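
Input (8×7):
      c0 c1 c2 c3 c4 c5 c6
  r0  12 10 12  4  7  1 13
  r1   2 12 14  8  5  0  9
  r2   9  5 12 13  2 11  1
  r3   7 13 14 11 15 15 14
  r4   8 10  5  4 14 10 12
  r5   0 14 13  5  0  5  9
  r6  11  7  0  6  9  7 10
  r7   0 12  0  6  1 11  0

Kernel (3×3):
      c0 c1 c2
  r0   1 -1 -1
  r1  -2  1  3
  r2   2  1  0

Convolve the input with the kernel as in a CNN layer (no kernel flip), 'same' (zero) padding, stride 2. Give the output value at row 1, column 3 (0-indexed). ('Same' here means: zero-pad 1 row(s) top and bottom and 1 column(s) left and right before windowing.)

The receptive field on the zero-padded input at this output position is [0 9 0 / 11 1 0 / 15 14 0]. Elementwise product with the kernel and sum: 0·1 + 9·-1 + 0·-1 + 11·-2 + 1·1 + 0·3 + 15·2 + 14·1.

14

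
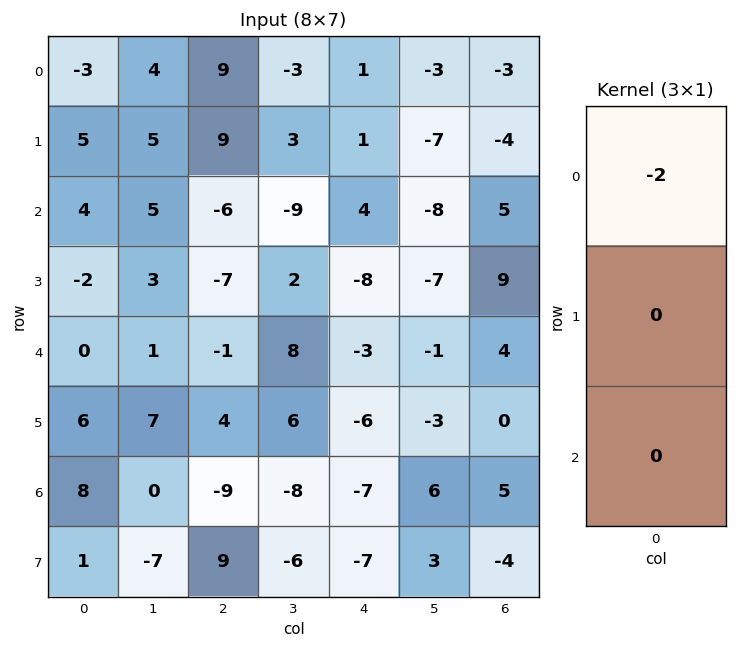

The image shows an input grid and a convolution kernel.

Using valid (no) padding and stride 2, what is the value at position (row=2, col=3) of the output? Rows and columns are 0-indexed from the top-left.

The receptive field on the input at this output position is [4 / 0 / 5]. Elementwise product with the kernel and sum: 4·-2.

-8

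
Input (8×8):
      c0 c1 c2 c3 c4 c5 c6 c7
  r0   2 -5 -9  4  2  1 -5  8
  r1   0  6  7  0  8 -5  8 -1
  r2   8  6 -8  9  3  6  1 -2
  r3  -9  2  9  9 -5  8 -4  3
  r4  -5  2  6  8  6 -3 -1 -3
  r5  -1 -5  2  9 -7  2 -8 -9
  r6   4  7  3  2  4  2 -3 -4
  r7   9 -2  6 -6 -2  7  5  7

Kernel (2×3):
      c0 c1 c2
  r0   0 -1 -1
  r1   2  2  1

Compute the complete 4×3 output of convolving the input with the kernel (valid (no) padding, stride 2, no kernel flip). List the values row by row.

33 16 18
-3 19 -5
-18 1 -14
10 -8 16

Output[0,0]: The receptive field on the input at this output position is [2 -5 -9 / 0 6 7]. Elementwise product with the kernel and sum: -5·-1 + -9·-1 + 0·2 + 6·2 + 7·1.
Output[0,1]: The receptive field on the input at this output position is [-9 4 2 / 7 0 8]. Elementwise product with the kernel and sum: 4·-1 + 2·-1 + 7·2 + 0·2 + 8·1.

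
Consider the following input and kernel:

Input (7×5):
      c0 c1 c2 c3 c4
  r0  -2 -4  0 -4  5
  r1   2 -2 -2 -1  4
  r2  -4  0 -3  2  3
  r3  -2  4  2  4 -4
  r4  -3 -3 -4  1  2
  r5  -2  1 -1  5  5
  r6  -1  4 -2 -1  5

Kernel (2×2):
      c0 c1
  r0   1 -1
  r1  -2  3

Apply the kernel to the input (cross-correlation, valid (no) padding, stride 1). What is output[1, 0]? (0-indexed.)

12

The receptive field on the input at this output position is [2 -2 / -4 0]. Elementwise product with the kernel and sum: 2·1 + -2·-1 + -4·-2 + 0·3.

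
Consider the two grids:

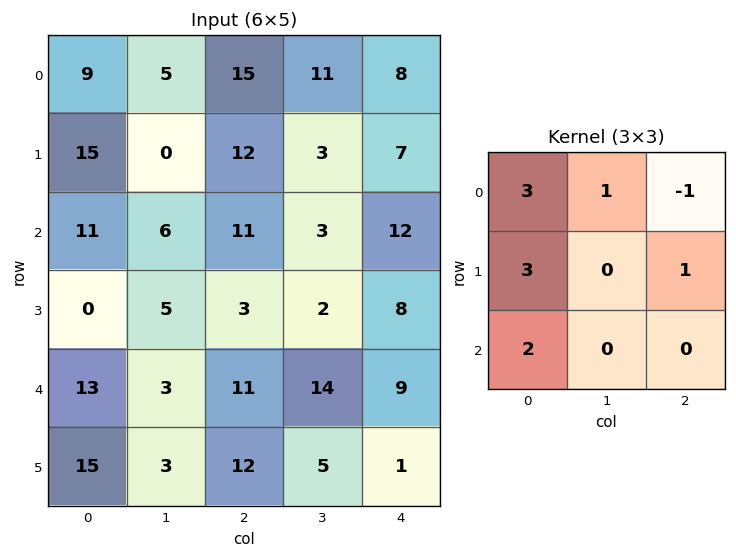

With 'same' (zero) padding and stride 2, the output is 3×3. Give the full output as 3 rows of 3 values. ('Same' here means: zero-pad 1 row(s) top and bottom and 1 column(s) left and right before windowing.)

5 26 39
21 40 29
-2 45 66

Output[0,0]: The receptive field on the zero-padded input at this output position is [0 0 0 / 0 9 5 / 0 15 0]. Elementwise product with the kernel and sum: 0·3 + 0·1 + 0·-1 + 0·3 + 5·1 + 0·2.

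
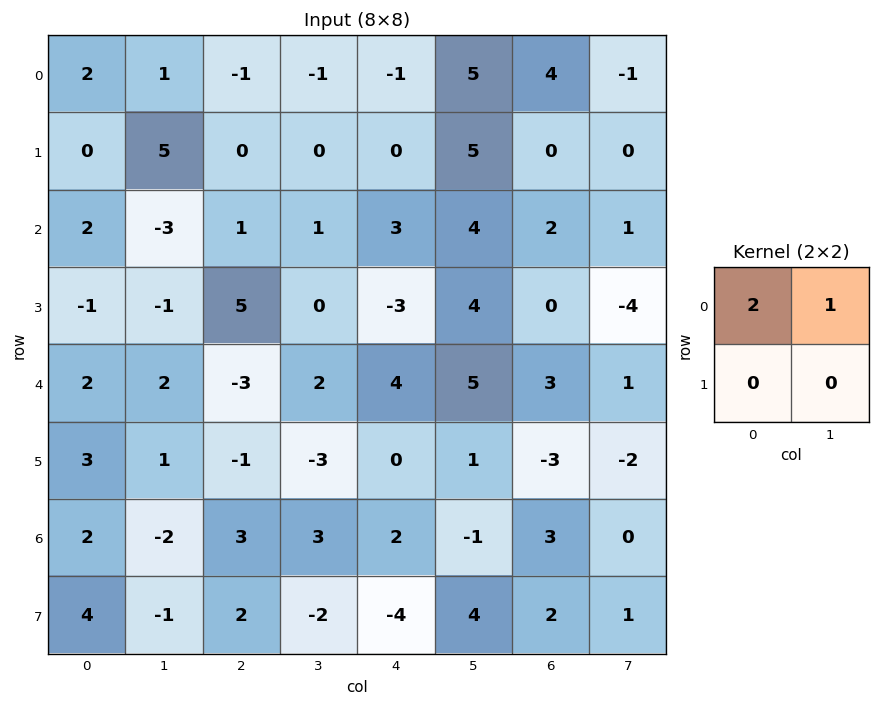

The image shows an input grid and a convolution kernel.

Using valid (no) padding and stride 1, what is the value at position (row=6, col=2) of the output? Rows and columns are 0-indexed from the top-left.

The receptive field on the input at this output position is [3 3 / 2 -2]. Elementwise product with the kernel and sum: 3·2 + 3·1.

9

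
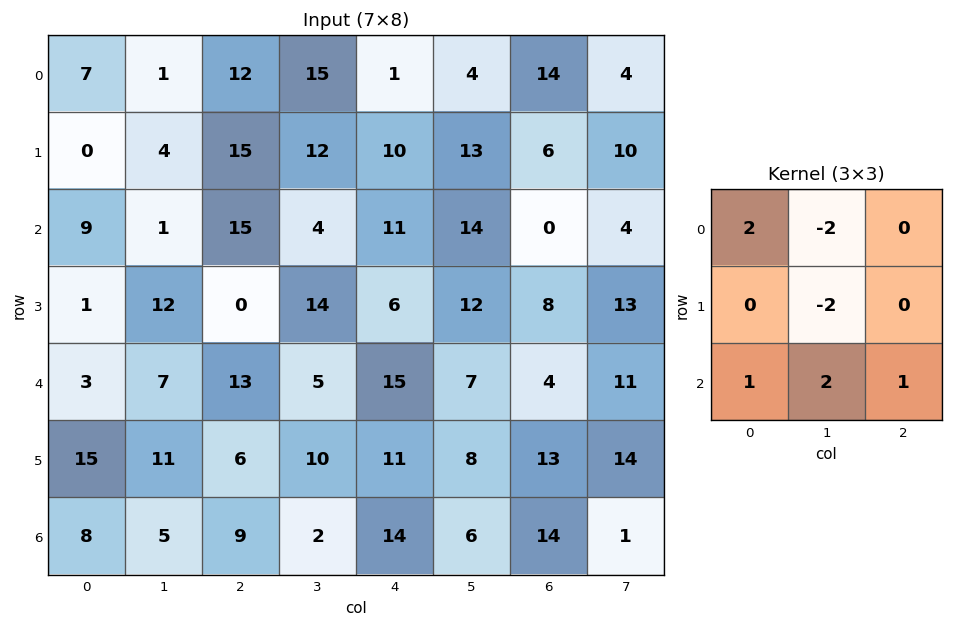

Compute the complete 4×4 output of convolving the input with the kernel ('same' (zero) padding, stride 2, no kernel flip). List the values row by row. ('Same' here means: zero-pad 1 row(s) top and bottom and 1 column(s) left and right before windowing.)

Output[0,0]: The receptive field on the zero-padded input at this output position is [0 0 0 / 0 7 1 / 0 0 4]. Elementwise product with the kernel and sum: 0·2 + 0·-2 + 7·-2 + 0·1 + 0·2 + 4·1.

-10 22 43 7
-4 -26 20 55
33 31 26 48
-46 -8 -30 -38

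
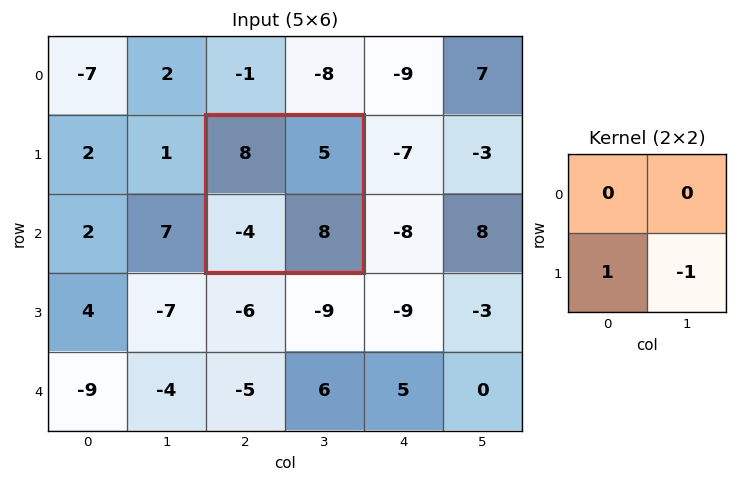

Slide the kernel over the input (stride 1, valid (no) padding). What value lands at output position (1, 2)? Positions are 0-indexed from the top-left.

The receptive field on the input at this output position is [8 5 / -4 8]. Elementwise product with the kernel and sum: -4·1 + 8·-1.

-12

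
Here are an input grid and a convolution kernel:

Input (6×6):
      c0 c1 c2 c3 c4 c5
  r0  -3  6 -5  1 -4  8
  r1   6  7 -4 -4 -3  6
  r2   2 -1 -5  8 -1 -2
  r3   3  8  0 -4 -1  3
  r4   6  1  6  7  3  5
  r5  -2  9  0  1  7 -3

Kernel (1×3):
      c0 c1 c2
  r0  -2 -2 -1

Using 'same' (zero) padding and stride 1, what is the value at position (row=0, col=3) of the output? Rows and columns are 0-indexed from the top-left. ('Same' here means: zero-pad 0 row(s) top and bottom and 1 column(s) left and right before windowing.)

12

The receptive field on the zero-padded input at this output position is [-5 1 -4]. Elementwise product with the kernel and sum: -5·-2 + 1·-2 + -4·-1.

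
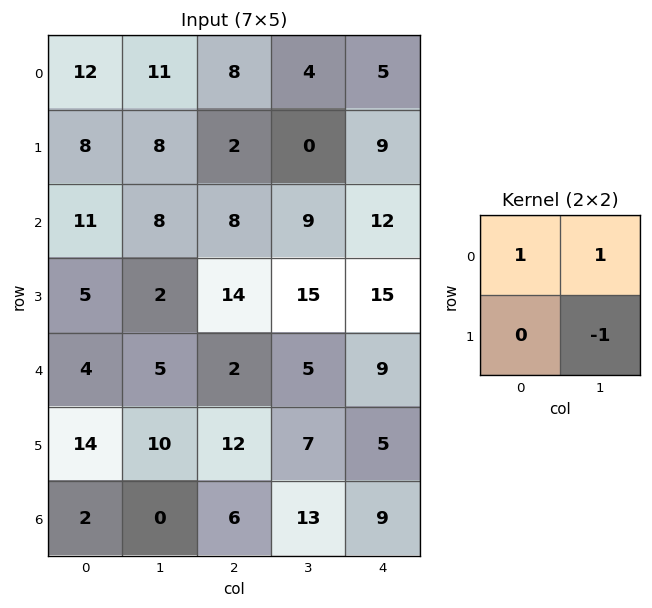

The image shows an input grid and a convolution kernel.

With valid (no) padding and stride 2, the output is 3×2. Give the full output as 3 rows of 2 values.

15 12
17 2
-1 0

Output[0,0]: The receptive field on the input at this output position is [12 11 / 8 8]. Elementwise product with the kernel and sum: 12·1 + 11·1 + 8·-1.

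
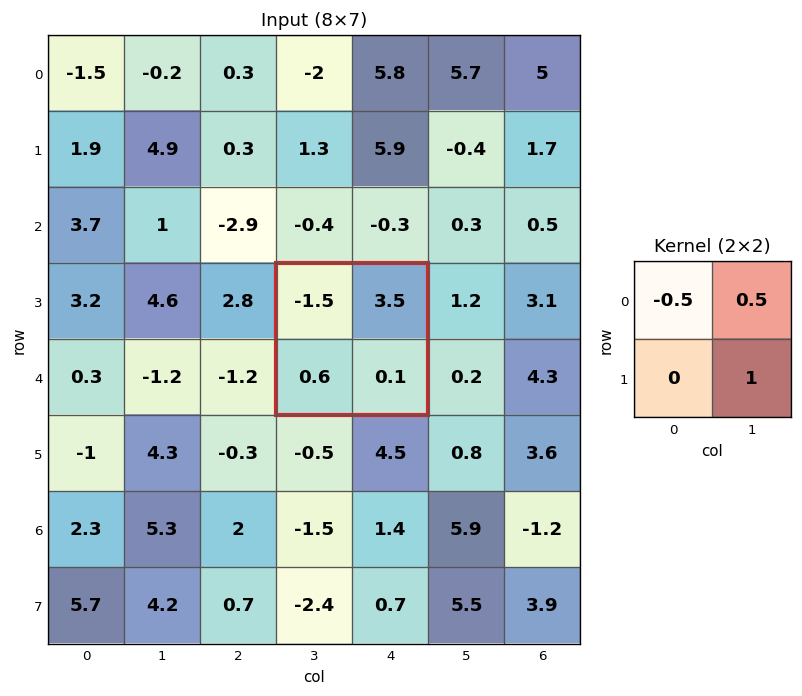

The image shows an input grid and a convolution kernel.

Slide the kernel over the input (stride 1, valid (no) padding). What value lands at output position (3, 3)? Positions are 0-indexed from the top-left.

2.6

The receptive field on the input at this output position is [-1.5 3.5 / 0.6 0.1]. Elementwise product with the kernel and sum: -1.5·-0.5 + 3.5·0.5 + 0.1·1.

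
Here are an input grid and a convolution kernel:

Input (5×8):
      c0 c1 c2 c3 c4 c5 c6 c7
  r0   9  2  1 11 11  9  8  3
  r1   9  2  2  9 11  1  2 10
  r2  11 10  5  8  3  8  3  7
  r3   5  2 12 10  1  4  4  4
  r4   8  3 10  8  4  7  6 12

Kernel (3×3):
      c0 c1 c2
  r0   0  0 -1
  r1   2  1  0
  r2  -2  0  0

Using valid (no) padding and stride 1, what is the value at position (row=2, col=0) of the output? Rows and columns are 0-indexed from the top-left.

The receptive field on the input at this output position is [11 10 5 / 5 2 12 / 8 3 10]. Elementwise product with the kernel and sum: 5·-1 + 5·2 + 2·1 + 8·-2.

-9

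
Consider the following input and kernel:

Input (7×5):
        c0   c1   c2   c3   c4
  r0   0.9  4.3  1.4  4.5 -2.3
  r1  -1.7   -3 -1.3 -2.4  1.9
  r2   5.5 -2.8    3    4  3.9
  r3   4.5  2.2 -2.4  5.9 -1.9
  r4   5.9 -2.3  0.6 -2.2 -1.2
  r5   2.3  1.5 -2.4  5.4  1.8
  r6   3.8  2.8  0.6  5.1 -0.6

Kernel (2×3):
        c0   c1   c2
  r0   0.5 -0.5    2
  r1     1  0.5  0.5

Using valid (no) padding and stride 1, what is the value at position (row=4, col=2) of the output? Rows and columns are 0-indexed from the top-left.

0.2

The receptive field on the input at this output position is [0.6 -2.2 -1.2 / -2.4 5.4 1.8]. Elementwise product with the kernel and sum: 0.6·0.5 + -2.2·-0.5 + -1.2·2 + -2.4·1 + 5.4·0.5 + 1.8·0.5.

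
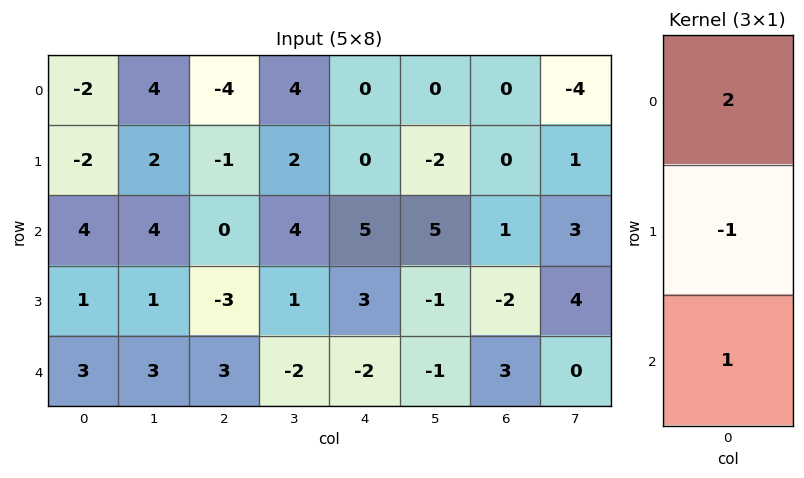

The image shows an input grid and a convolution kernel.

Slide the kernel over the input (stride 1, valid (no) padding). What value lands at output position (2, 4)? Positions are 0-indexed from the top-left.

5

The receptive field on the input at this output position is [5 / 3 / -2]. Elementwise product with the kernel and sum: 5·2 + 3·-1 + -2·1.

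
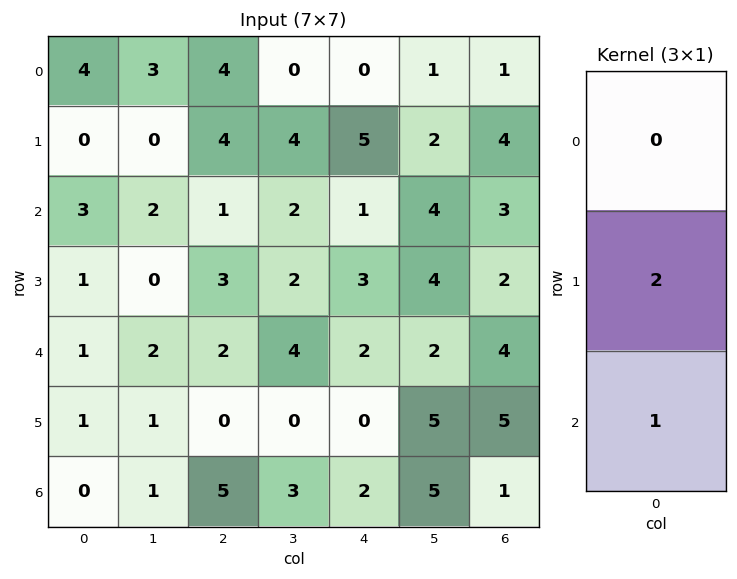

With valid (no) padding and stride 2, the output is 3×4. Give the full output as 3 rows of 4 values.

3 9 11 11
3 8 8 8
2 5 2 11

Output[0,0]: The receptive field on the input at this output position is [4 / 0 / 3]. Elementwise product with the kernel and sum: 0·2 + 3·1.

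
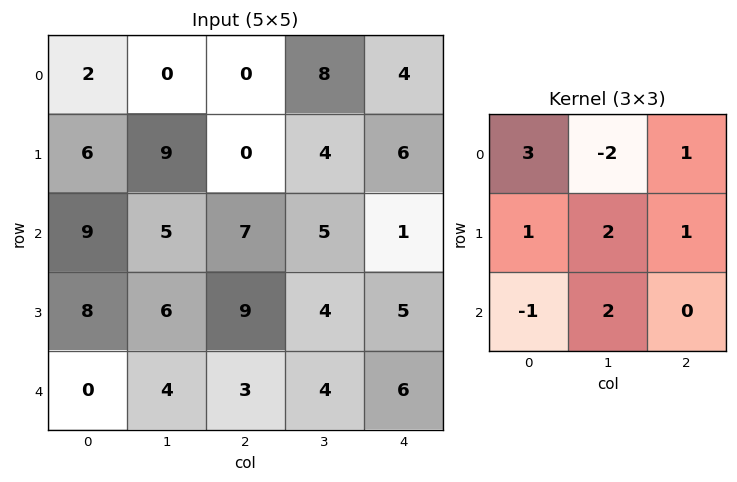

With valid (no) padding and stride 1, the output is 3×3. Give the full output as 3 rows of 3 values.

Output[0,0]: The receptive field on the input at this output position is [2 0 0 / 6 9 0 / 9 5 7]. Elementwise product with the kernel and sum: 2·3 + 0·-2 + 0·1 + 6·1 + 9·2 + 0·1 + 9·-1 + 5·2.

31 30 5
30 67 15
61 36 39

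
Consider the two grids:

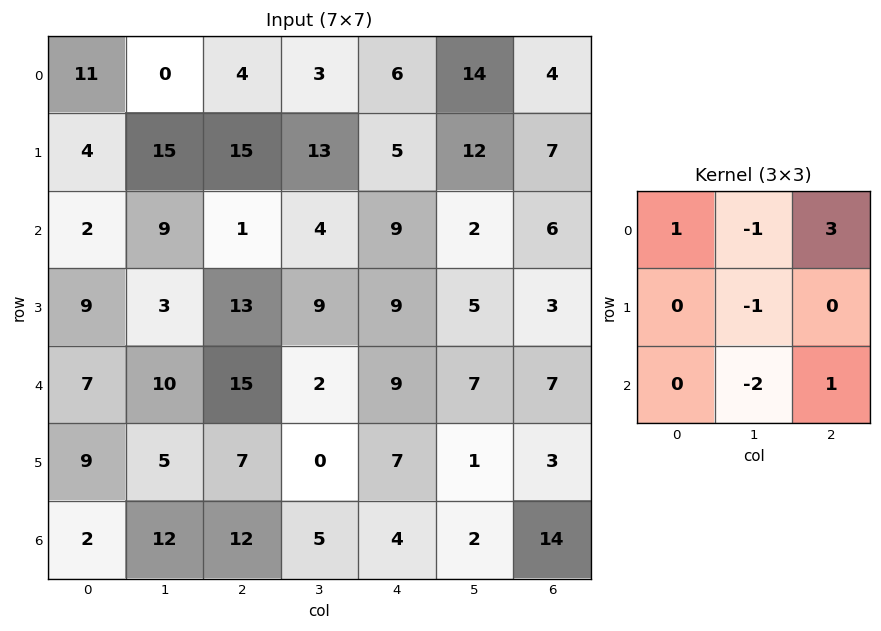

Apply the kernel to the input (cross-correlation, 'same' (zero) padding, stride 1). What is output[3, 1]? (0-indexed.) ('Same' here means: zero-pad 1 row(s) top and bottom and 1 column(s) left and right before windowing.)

-12

The receptive field on the zero-padded input at this output position is [2 9 1 / 9 3 13 / 7 10 15]. Elementwise product with the kernel and sum: 2·1 + 9·-1 + 1·3 + 3·-1 + 10·-2 + 15·1.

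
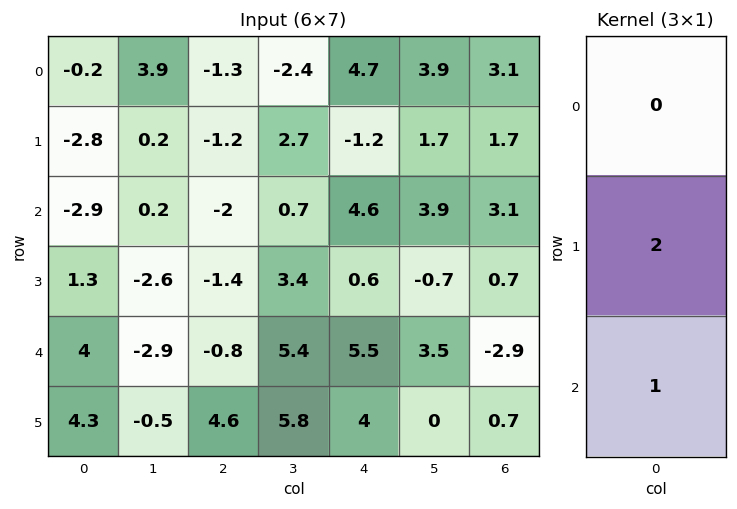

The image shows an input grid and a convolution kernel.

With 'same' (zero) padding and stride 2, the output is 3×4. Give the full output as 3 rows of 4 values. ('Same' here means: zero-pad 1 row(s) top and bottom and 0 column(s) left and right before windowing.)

Output[0,0]: The receptive field on the zero-padded input at this output position is [0 / -0.2 / -2.8]. Elementwise product with the kernel and sum: -0.2·2 + -2.8·1.

-3.2 -3.8 8.2 7.9
-4.5 -5.4 9.8 6.9
12.3 3 15 -5.1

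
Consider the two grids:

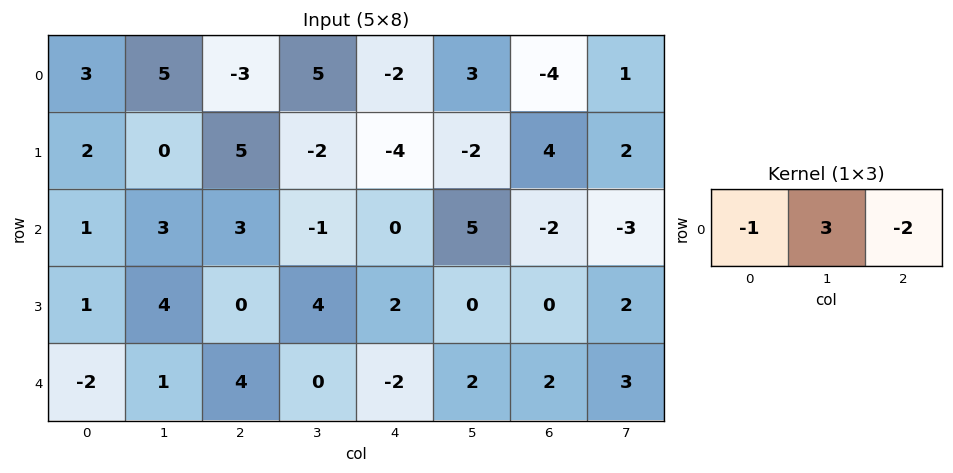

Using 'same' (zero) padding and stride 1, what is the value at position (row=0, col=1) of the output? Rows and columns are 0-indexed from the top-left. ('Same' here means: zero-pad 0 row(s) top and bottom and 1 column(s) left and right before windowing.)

The receptive field on the zero-padded input at this output position is [3 5 -3]. Elementwise product with the kernel and sum: 3·-1 + 5·3 + -3·-2.

18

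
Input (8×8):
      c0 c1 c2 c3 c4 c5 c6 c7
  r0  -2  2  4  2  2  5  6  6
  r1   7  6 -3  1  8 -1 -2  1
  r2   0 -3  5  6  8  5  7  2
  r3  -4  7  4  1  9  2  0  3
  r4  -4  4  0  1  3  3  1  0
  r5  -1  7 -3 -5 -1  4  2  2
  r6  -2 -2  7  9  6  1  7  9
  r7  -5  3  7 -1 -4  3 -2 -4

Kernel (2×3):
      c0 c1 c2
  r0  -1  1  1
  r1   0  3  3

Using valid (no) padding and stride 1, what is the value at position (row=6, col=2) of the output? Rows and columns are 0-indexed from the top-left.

The receptive field on the input at this output position is [7 9 6 / 7 -1 -4]. Elementwise product with the kernel and sum: 7·-1 + 9·1 + 6·1 + -1·3 + -4·3.

-7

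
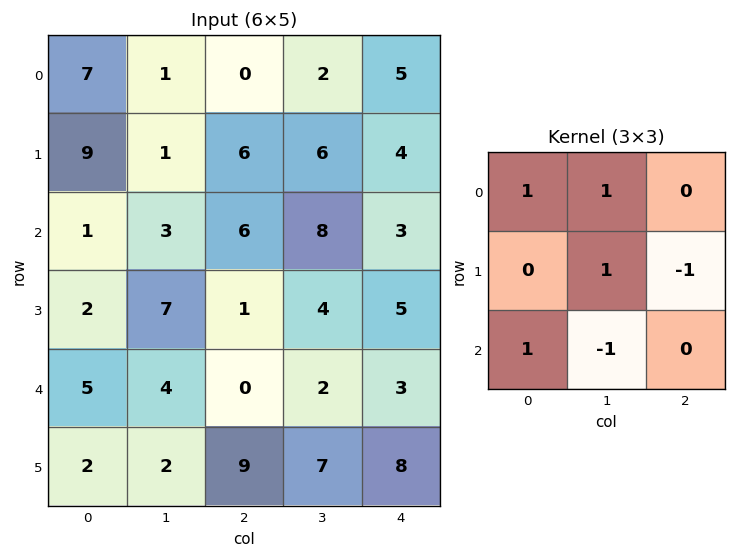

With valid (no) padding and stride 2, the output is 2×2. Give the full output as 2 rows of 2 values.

1 2
11 11

Output[0,0]: The receptive field on the input at this output position is [7 1 0 / 9 1 6 / 1 3 6]. Elementwise product with the kernel and sum: 7·1 + 1·1 + 1·1 + 6·-1 + 1·1 + 3·-1.
Output[0,1]: The receptive field on the input at this output position is [0 2 5 / 6 6 4 / 6 8 3]. Elementwise product with the kernel and sum: 0·1 + 2·1 + 6·1 + 4·-1 + 6·1 + 8·-1.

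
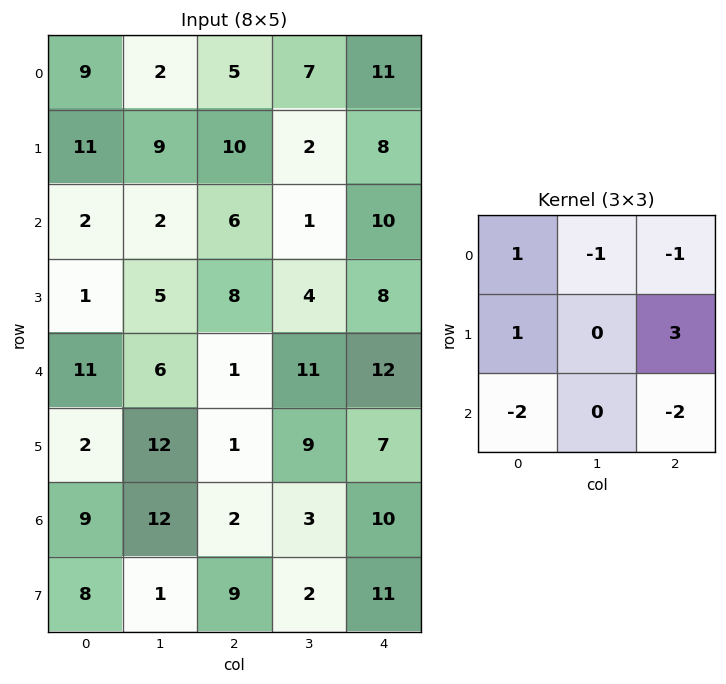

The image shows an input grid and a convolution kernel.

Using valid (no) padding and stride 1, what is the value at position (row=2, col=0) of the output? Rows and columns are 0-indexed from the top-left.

-5

The receptive field on the input at this output position is [2 2 6 / 1 5 8 / 11 6 1]. Elementwise product with the kernel and sum: 2·1 + 2·-1 + 6·-1 + 1·1 + 8·3 + 11·-2 + 1·-2.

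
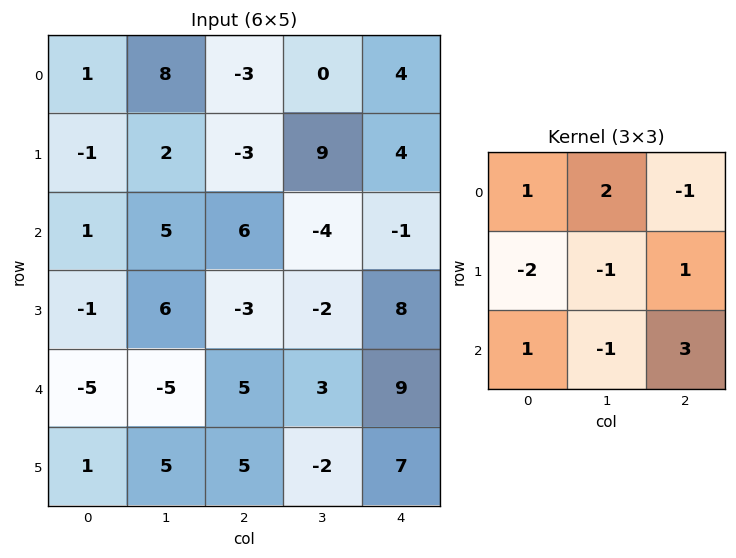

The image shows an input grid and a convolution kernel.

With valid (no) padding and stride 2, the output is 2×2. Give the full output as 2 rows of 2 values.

Output[0,0]: The receptive field on the input at this output position is [1 8 -3 / -1 2 -3 / 1 5 6]. Elementwise product with the kernel and sum: 1·1 + 8·2 + -3·-1 + -1·-2 + 2·-1 + -3·1 + 1·1 + 5·-1 + 6·3.

31 1
13 44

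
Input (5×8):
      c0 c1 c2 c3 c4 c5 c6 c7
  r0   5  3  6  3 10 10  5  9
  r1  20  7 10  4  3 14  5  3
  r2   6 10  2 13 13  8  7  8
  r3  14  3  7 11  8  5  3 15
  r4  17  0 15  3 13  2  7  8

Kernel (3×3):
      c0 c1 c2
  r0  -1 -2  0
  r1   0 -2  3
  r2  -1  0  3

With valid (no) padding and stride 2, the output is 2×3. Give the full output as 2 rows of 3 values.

Output[0,0]: The receptive field on the input at this output position is [5 3 6 / 20 7 10 / 6 10 2]. Elementwise product with the kernel and sum: 5·-1 + 3·-2 + 7·-2 + 10·3 + 6·-1 + 2·3.

5 26 -35
17 -2 -22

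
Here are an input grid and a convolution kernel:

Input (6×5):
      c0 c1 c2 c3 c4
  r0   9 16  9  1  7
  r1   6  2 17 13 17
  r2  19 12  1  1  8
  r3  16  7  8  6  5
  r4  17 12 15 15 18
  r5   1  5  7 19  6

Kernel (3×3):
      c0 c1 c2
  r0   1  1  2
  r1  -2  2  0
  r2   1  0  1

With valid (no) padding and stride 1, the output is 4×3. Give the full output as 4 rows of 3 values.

Output[0,0]: The receptive field on the input at this output position is [9 16 9 / 6 2 17 / 19 12 1]. Elementwise product with the kernel and sum: 9·1 + 16·1 + 9·2 + 6·-2 + 2·2 + 19·1 + 1·1.

55 70 25
52 36 77
47 44 47
37 57 37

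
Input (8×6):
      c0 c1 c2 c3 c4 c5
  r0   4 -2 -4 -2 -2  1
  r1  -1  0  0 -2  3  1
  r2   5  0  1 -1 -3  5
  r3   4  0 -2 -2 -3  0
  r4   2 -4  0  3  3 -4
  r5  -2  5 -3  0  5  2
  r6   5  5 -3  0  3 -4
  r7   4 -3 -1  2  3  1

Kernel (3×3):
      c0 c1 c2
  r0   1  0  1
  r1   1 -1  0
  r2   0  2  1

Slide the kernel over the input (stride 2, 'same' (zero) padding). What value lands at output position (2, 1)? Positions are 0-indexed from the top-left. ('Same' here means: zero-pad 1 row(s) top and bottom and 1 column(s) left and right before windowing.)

-12

The receptive field on the zero-padded input at this output position is [0 -2 -2 / -4 0 3 / 5 -3 0]. Elementwise product with the kernel and sum: 0·1 + -2·1 + -4·1 + 0·-1 + -3·2 + 0·1.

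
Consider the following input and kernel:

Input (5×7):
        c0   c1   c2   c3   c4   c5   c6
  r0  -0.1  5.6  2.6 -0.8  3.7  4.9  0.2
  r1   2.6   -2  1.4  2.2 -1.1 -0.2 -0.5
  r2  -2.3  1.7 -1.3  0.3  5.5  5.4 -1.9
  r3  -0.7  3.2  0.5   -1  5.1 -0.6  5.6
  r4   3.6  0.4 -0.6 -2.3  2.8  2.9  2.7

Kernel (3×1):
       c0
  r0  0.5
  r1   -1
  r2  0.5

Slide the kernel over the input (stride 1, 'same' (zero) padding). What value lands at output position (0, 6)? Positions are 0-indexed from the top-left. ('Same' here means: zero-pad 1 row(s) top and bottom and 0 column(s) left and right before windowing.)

The receptive field on the zero-padded input at this output position is [0 / 0.2 / -0.5]. Elementwise product with the kernel and sum: 0·0.5 + 0.2·-1 + -0.5·0.5.

-0.45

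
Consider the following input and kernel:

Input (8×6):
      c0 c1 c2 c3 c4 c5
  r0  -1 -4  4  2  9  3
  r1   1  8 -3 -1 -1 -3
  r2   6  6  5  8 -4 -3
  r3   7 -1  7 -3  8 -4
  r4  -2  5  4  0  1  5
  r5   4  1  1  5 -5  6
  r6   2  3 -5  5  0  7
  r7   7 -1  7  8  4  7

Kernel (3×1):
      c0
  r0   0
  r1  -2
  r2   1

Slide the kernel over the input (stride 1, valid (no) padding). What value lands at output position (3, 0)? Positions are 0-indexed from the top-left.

The receptive field on the input at this output position is [7 / -2 / 4]. Elementwise product with the kernel and sum: -2·-2 + 4·1.

8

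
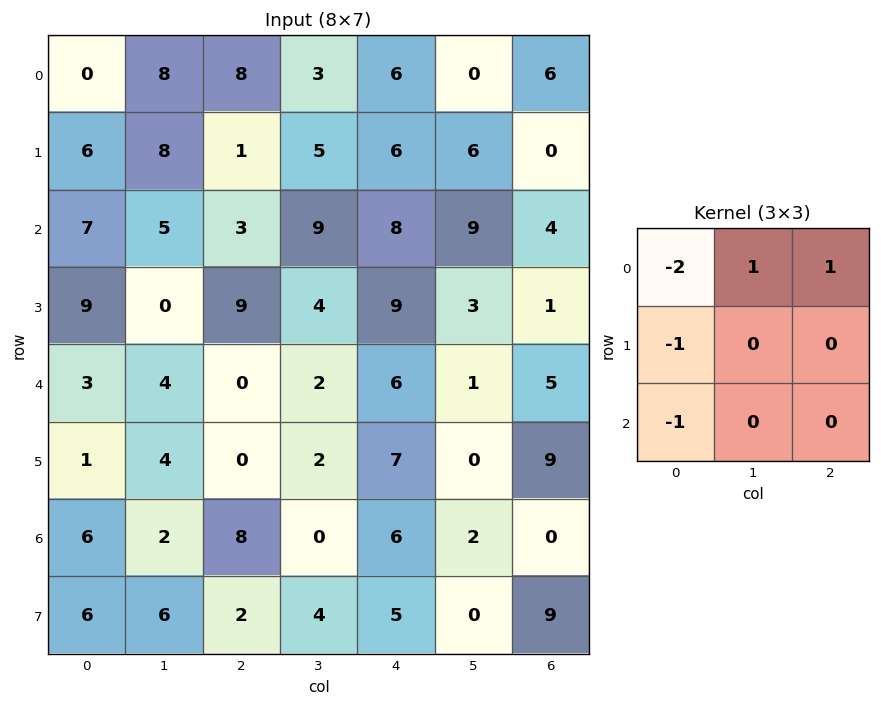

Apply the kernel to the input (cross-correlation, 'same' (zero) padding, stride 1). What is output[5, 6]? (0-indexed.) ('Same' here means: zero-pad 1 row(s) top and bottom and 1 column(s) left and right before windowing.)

The receptive field on the zero-padded input at this output position is [1 5 0 / 0 9 0 / 2 0 0]. Elementwise product with the kernel and sum: 1·-2 + 5·1 + 0·1 + 0·-1 + 2·-1.

1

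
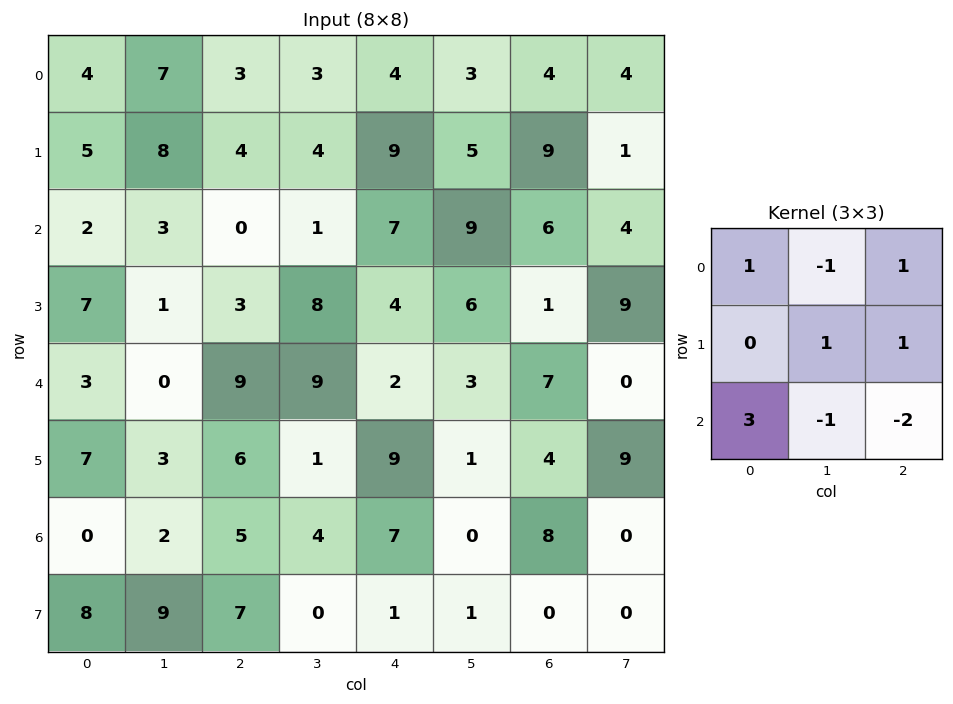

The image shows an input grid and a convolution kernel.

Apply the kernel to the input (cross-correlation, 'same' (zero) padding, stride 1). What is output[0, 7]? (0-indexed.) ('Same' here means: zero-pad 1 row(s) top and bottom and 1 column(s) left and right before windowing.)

30

The receptive field on the zero-padded input at this output position is [0 0 0 / 4 4 0 / 9 1 0]. Elementwise product with the kernel and sum: 0·1 + 0·-1 + 0·1 + 4·1 + 0·1 + 9·3 + 1·-1 + 0·-2.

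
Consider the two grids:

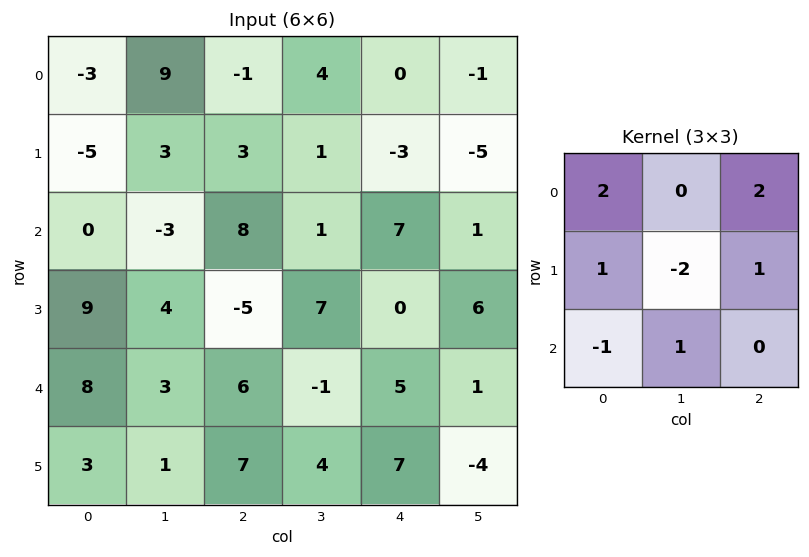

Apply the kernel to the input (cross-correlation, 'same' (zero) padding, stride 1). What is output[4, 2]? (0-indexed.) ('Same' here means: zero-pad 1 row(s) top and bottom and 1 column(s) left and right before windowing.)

The receptive field on the zero-padded input at this output position is [4 -5 7 / 3 6 -1 / 1 7 4]. Elementwise product with the kernel and sum: 4·2 + 7·2 + 3·1 + 6·-2 + -1·1 + 1·-1 + 7·1.

18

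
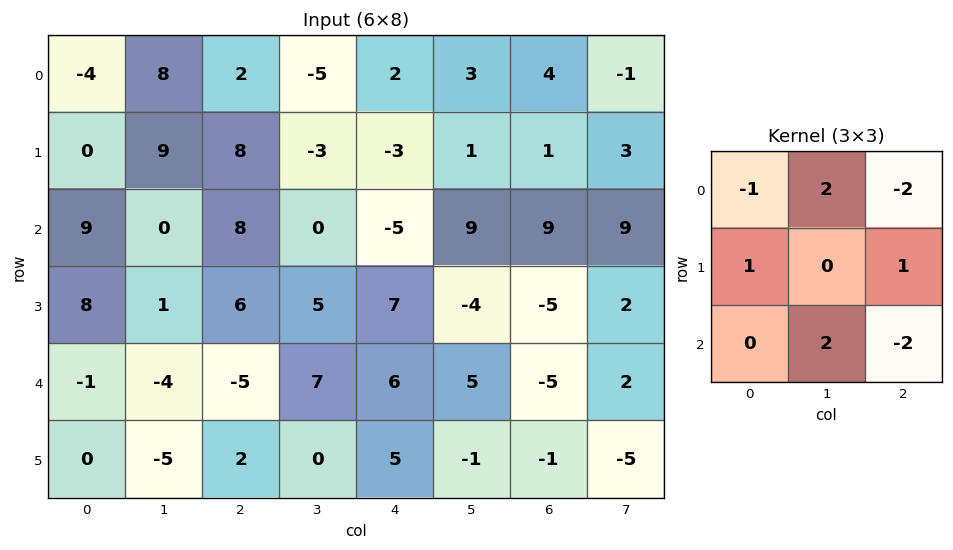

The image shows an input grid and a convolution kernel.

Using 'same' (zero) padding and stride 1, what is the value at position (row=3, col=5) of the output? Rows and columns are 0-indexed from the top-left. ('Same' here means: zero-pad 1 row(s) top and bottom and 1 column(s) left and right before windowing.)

The receptive field on the zero-padded input at this output position is [-5 9 9 / 7 -4 -5 / 6 5 -5]. Elementwise product with the kernel and sum: -5·-1 + 9·2 + 9·-2 + 7·1 + -5·1 + 5·2 + -5·-2.

27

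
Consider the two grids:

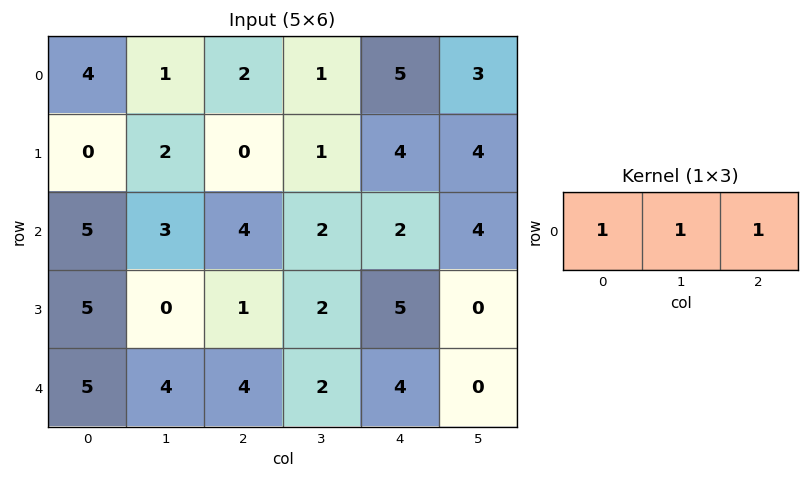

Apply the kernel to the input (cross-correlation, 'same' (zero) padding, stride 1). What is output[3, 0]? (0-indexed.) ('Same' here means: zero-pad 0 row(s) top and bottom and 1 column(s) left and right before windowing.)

5

The receptive field on the zero-padded input at this output position is [0 5 0]. Elementwise product with the kernel and sum: 0·1 + 5·1 + 0·1.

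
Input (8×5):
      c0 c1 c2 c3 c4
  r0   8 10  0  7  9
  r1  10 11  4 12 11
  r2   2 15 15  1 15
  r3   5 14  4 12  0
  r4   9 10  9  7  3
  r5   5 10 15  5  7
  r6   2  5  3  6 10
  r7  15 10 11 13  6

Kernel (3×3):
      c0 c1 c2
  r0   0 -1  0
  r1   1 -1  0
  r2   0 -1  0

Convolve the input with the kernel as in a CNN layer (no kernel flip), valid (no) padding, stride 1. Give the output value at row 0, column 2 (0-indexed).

The receptive field on the input at this output position is [0 7 9 / 4 12 11 / 15 1 15]. Elementwise product with the kernel and sum: 7·-1 + 4·1 + 12·-1 + 1·-1.

-16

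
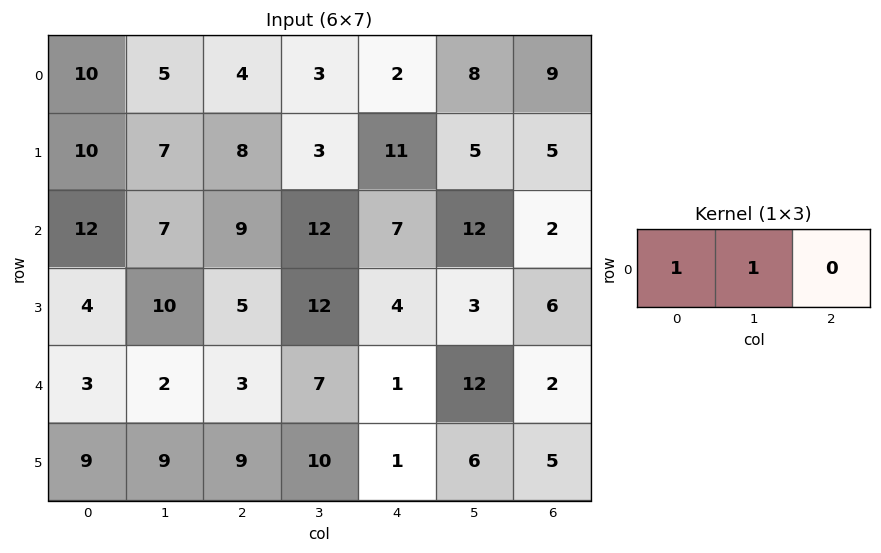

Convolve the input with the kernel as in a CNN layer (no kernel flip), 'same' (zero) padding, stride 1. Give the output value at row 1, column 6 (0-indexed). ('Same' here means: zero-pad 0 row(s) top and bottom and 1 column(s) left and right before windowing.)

The receptive field on the zero-padded input at this output position is [5 5 0]. Elementwise product with the kernel and sum: 5·1 + 5·1.

10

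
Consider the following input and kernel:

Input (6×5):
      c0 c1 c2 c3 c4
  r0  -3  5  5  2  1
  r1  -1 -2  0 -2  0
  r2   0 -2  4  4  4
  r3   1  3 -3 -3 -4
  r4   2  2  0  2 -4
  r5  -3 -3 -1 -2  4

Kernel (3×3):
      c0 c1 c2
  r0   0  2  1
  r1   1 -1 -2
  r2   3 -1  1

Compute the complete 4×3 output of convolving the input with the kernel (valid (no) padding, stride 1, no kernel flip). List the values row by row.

22 8 19
-13 -7 -22
8 32 14
-4 -21 -1

Output[0,0]: The receptive field on the input at this output position is [-3 5 5 / -1 -2 0 / 0 -2 4]. Elementwise product with the kernel and sum: 5·2 + 5·1 + -1·1 + -2·-1 + 0·-2 + 0·3 + -2·-1 + 4·1.
Output[0,1]: The receptive field on the input at this output position is [5 5 2 / -2 0 -2 / -2 4 4]. Elementwise product with the kernel and sum: 5·2 + 2·1 + -2·1 + 0·-1 + -2·-2 + -2·3 + 4·-1 + 4·1.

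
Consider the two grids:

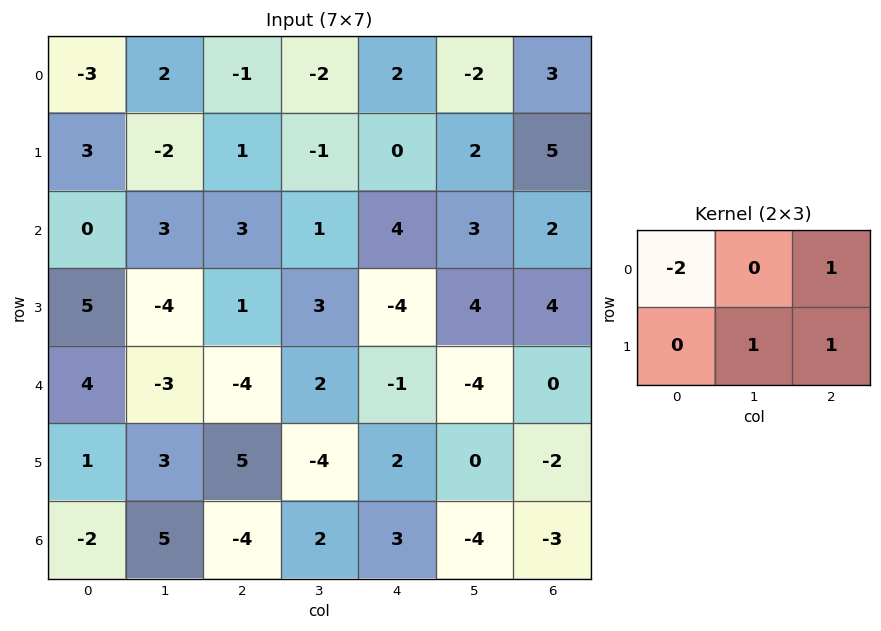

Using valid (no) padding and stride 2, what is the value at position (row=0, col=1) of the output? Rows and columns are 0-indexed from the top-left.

3

The receptive field on the input at this output position is [-1 -2 2 / 1 -1 0]. Elementwise product with the kernel and sum: -1·-2 + 2·1 + -1·1 + 0·1.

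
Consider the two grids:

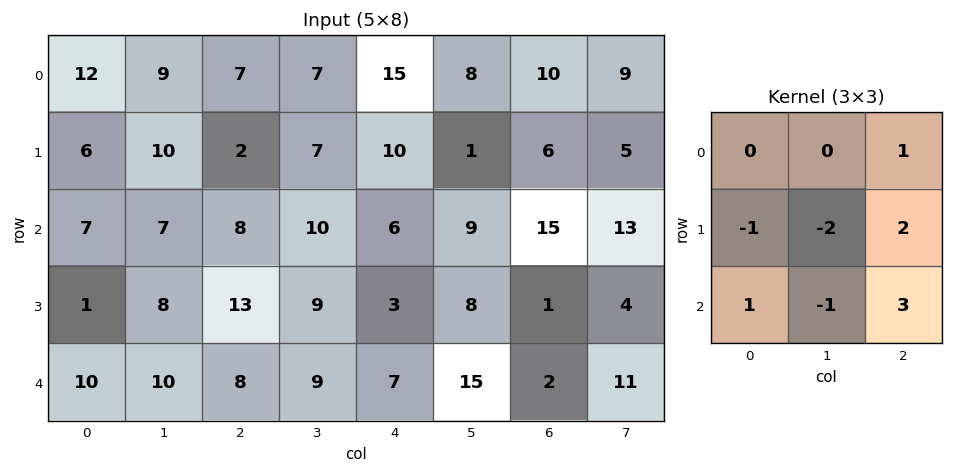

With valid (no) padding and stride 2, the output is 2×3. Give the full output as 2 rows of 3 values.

9 35 52
41 1 -4

Output[0,0]: The receptive field on the input at this output position is [12 9 7 / 6 10 2 / 7 7 8]. Elementwise product with the kernel and sum: 7·1 + 6·-1 + 10·-2 + 2·2 + 7·1 + 7·-1 + 8·3.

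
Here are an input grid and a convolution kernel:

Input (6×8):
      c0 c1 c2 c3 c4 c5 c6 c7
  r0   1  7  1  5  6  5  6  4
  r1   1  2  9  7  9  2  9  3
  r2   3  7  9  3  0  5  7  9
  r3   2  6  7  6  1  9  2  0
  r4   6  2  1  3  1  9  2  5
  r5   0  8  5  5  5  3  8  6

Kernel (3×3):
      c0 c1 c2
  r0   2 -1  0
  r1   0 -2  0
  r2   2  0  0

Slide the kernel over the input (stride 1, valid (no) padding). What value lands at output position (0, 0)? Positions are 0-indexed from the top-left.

-3

The receptive field on the input at this output position is [1 7 1 / 1 2 9 / 3 7 9]. Elementwise product with the kernel and sum: 1·2 + 7·-1 + 2·-2 + 3·2.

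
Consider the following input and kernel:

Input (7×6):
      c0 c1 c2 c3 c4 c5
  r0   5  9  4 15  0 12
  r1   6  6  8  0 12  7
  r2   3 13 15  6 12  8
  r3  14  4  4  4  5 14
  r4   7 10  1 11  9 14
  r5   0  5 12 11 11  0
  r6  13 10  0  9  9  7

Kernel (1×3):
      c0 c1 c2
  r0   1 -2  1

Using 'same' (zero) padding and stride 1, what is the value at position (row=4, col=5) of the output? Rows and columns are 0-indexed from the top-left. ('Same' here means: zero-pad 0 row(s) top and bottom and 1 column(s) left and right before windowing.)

The receptive field on the zero-padded input at this output position is [9 14 0]. Elementwise product with the kernel and sum: 9·1 + 14·-2 + 0·1.

-19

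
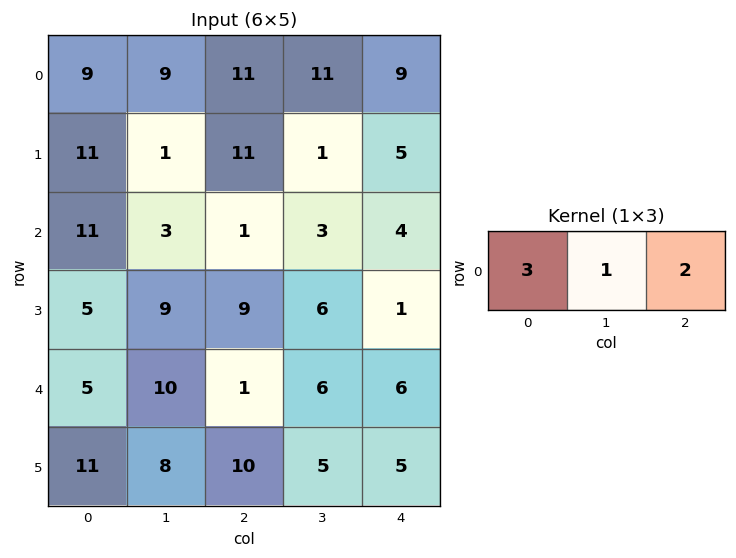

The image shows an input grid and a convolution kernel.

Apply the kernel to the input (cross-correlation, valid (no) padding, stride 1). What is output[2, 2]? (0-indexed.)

The receptive field on the input at this output position is [1 3 4]. Elementwise product with the kernel and sum: 1·3 + 3·1 + 4·2.

14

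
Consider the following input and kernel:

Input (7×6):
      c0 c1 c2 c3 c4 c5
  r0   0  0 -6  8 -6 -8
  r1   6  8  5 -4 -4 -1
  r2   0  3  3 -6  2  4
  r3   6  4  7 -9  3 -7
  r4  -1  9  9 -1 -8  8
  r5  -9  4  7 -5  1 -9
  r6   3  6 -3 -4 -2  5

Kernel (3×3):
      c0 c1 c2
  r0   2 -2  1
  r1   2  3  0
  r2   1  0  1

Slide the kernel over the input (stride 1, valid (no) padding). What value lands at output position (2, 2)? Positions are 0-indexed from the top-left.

The receptive field on the input at this output position is [3 -6 2 / 7 -9 3 / 9 -1 -8]. Elementwise product with the kernel and sum: 3·2 + -6·-2 + 2·1 + 7·2 + -9·3 + 9·1 + -8·1.

8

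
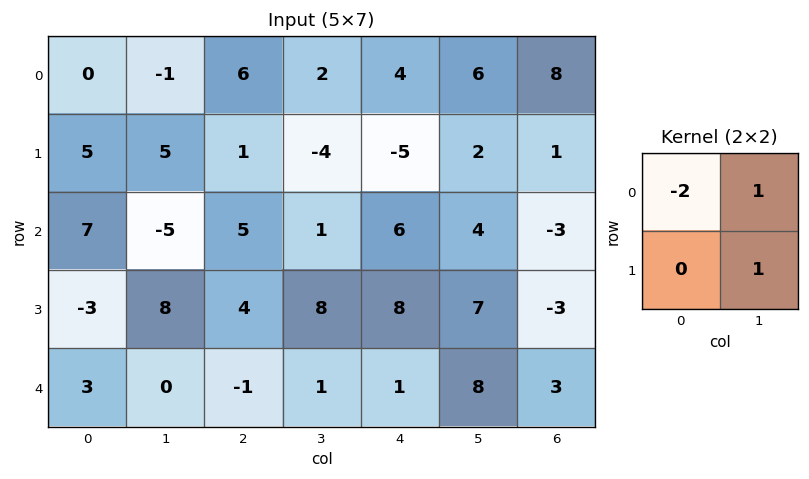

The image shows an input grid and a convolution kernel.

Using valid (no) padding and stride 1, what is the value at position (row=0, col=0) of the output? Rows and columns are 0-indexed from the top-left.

The receptive field on the input at this output position is [0 -1 / 5 5]. Elementwise product with the kernel and sum: 0·-2 + -1·1 + 5·1.

4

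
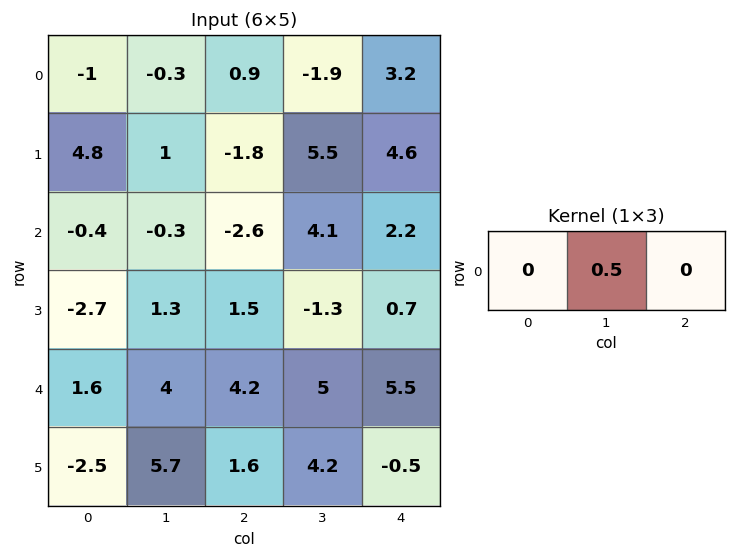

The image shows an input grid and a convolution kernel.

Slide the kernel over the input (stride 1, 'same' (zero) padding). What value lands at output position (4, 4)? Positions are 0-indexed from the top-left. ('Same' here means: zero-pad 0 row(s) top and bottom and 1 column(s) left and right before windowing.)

2.75

The receptive field on the zero-padded input at this output position is [5 5.5 0]. Elementwise product with the kernel and sum: 5.5·0.5.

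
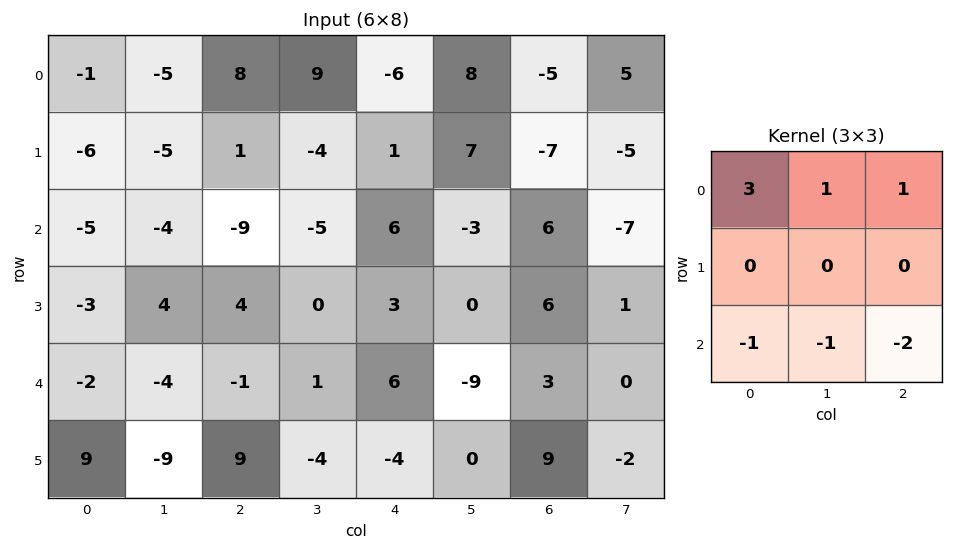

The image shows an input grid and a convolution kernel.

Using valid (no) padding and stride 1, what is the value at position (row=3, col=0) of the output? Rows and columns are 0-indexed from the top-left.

-19

The receptive field on the input at this output position is [-3 4 4 / -2 -4 -1 / 9 -9 9]. Elementwise product with the kernel and sum: -3·3 + 4·1 + 4·1 + 9·-1 + -9·-1 + 9·-2.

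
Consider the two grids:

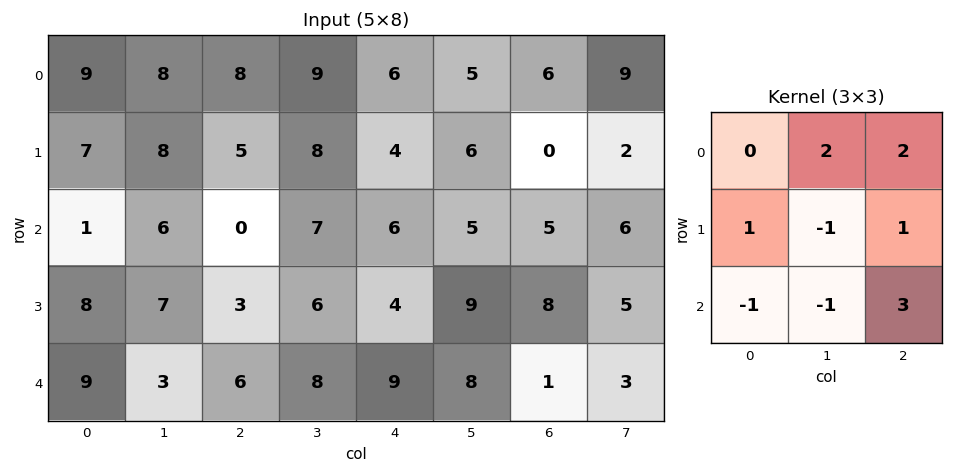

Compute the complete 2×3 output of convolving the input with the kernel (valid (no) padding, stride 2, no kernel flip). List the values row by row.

Output[0,0]: The receptive field on the input at this output position is [9 8 8 / 7 8 5 / 1 6 0]. Elementwise product with the kernel and sum: 8·2 + 8·2 + 7·1 + 8·-1 + 5·1 + 1·-1 + 6·-1 + 0·3.
Output[0,1]: The receptive field on the input at this output position is [8 9 6 / 5 8 4 / 0 7 6]. Elementwise product with the kernel and sum: 9·2 + 6·2 + 5·1 + 8·-1 + 4·1 + 0·-1 + 7·-1 + 6·3.

29 42 24
22 40 9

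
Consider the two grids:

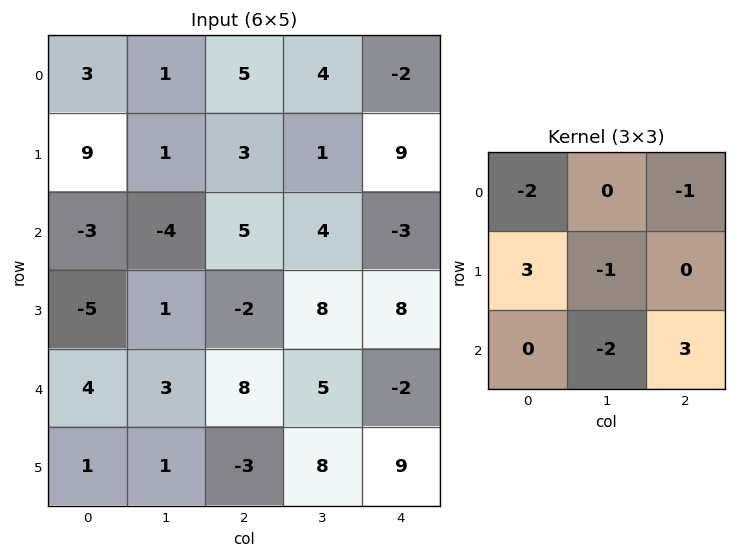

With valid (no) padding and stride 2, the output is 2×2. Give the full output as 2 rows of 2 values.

Output[0,0]: The receptive field on the input at this output position is [3 1 5 / 9 1 3 / -3 -4 5]. Elementwise product with the kernel and sum: 3·-2 + 5·-1 + 9·3 + 1·-1 + -4·-2 + 5·3.

38 -17
3 -37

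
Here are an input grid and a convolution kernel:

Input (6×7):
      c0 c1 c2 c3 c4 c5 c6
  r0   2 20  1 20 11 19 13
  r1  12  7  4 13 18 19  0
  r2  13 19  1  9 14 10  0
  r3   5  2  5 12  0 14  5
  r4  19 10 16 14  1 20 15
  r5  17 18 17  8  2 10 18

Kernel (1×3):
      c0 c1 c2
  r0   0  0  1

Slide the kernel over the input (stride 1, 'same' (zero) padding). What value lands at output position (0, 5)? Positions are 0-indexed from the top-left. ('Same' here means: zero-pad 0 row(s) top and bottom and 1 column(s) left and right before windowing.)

The receptive field on the zero-padded input at this output position is [11 19 13]. Elementwise product with the kernel and sum: 13·1.

13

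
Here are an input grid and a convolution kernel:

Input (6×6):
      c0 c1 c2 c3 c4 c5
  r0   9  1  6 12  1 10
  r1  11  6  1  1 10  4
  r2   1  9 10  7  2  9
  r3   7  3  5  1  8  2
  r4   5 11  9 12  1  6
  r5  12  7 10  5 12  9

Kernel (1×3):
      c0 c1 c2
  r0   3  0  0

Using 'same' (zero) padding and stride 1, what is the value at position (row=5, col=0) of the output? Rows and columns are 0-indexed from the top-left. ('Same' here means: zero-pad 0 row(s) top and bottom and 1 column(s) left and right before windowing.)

0

The receptive field on the zero-padded input at this output position is [0 12 7]. Elementwise product with the kernel and sum: 0·3.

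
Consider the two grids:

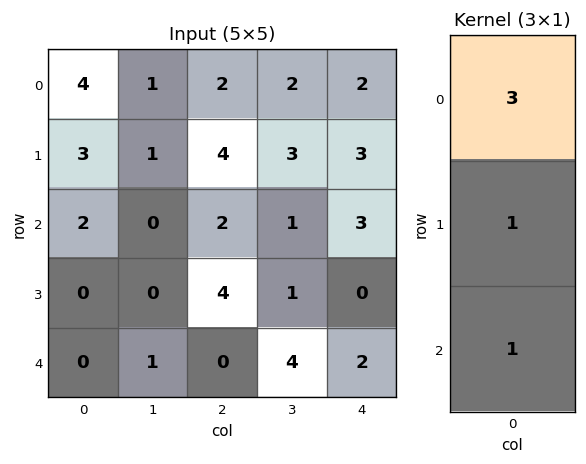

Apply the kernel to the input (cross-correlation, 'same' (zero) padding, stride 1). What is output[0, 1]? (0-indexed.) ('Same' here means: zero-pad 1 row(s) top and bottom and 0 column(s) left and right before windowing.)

2

The receptive field on the zero-padded input at this output position is [0 / 1 / 1]. Elementwise product with the kernel and sum: 0·3 + 1·1 + 1·1.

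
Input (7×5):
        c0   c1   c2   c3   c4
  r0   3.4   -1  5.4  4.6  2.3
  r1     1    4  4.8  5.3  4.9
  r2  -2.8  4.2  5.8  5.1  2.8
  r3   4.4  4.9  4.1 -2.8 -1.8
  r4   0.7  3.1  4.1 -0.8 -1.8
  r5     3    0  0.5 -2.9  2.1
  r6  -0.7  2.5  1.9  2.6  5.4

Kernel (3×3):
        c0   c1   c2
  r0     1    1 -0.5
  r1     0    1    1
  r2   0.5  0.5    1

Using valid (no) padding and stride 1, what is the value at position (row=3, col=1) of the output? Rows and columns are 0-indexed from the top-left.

11.05

The receptive field on the input at this output position is [4.9 4.1 -2.8 / 3.1 4.1 -0.8 / 0 0.5 -2.9]. Elementwise product with the kernel and sum: 4.9·1 + 4.1·1 + -2.8·-0.5 + 4.1·1 + -0.8·1 + 0·0.5 + 0.5·0.5 + -2.9·1.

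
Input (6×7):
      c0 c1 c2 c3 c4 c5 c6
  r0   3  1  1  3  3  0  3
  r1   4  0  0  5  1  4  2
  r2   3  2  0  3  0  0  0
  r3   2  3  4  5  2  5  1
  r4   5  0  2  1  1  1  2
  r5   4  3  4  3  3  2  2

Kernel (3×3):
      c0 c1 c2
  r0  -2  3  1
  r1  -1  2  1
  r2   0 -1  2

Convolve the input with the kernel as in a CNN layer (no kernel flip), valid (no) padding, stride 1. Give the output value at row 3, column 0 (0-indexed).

The receptive field on the input at this output position is [2 3 4 / 5 0 2 / 4 3 4]. Elementwise product with the kernel and sum: 2·-2 + 3·3 + 4·1 + 5·-1 + 0·2 + 2·1 + 3·-1 + 4·2.

11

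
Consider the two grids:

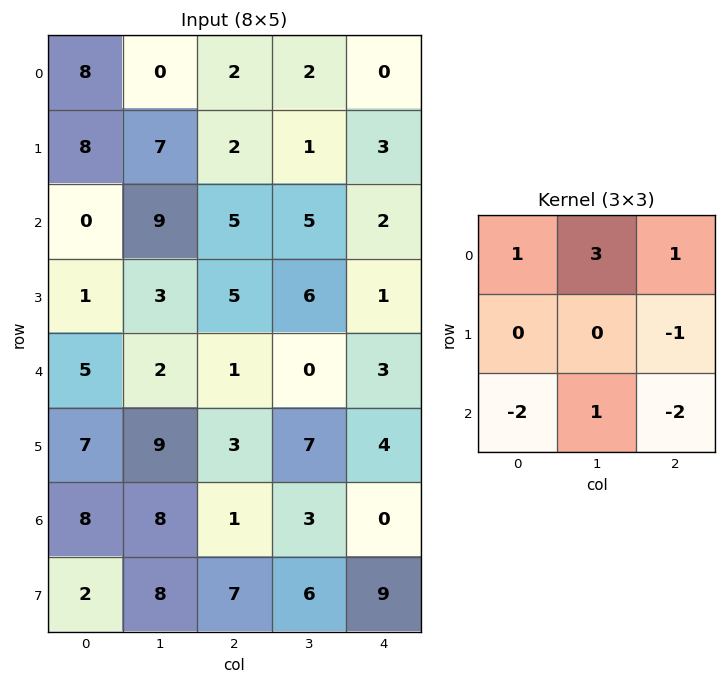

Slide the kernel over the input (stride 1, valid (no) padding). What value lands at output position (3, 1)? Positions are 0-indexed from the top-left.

The receptive field on the input at this output position is [3 5 6 / 2 1 0 / 9 3 7]. Elementwise product with the kernel and sum: 3·1 + 5·3 + 6·1 + 0·-1 + 9·-2 + 3·1 + 7·-2.

-5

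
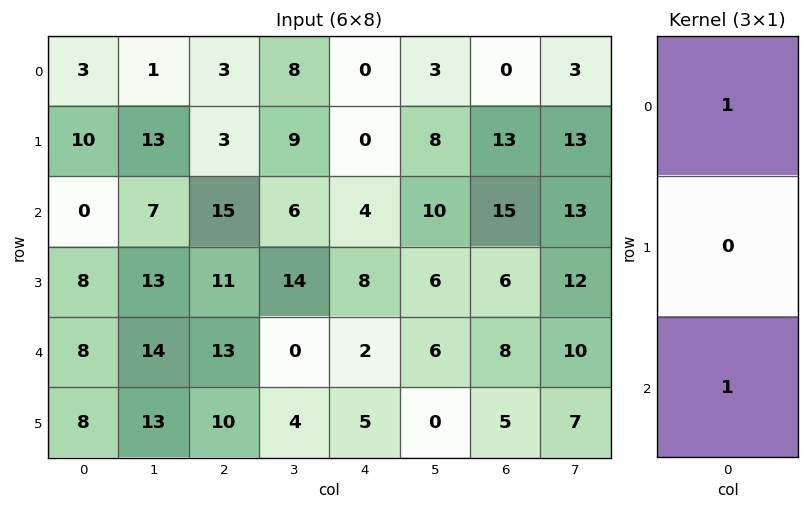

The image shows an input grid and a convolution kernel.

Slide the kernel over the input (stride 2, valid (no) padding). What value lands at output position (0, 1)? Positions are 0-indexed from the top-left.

The receptive field on the input at this output position is [3 / 3 / 15]. Elementwise product with the kernel and sum: 3·1 + 15·1.

18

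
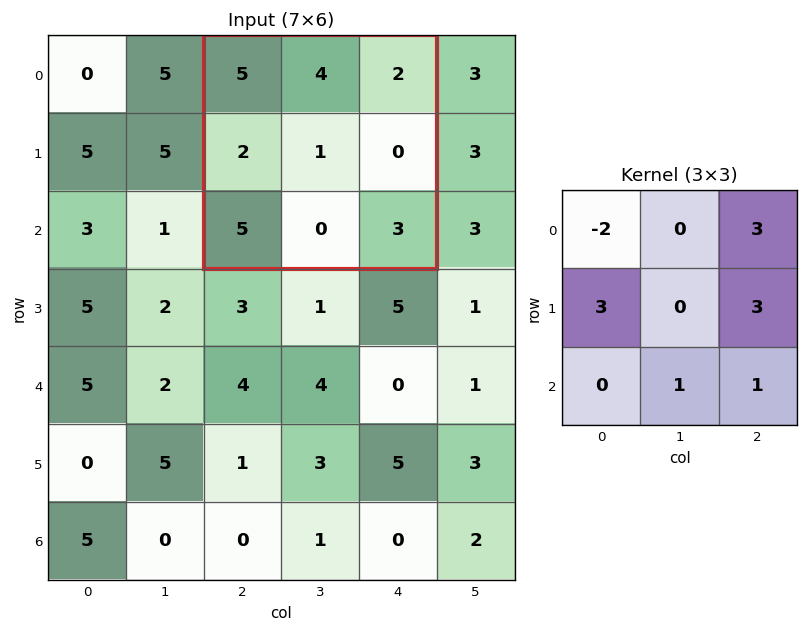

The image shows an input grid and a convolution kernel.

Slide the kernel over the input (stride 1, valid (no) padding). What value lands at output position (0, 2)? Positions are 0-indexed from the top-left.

The receptive field on the input at this output position is [5 4 2 / 2 1 0 / 5 0 3]. Elementwise product with the kernel and sum: 5·-2 + 2·3 + 2·3 + 0·3 + 0·1 + 3·1.

5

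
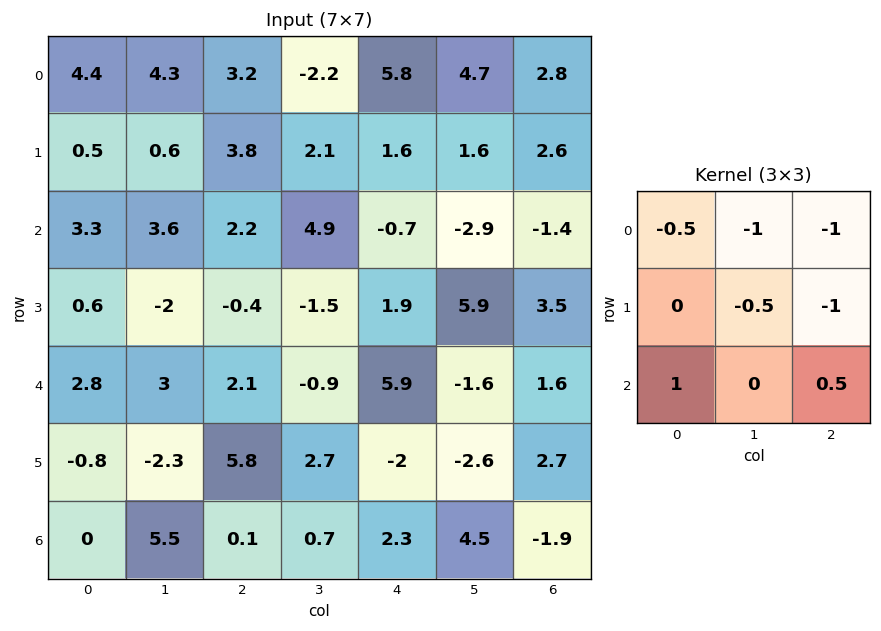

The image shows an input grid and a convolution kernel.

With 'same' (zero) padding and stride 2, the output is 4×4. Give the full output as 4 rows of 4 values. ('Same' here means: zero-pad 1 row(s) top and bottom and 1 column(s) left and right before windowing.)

Output[0,0]: The receptive field on the zero-padded input at this output position is [0 0 0 / 0 4.4 4.3 / 0 0.5 0.6]. Elementwise product with the kernel and sum: 0·-0.5 + 0·-1 + 0·-1 + 4.4·-0.5 + 4.3·-1 + 0·1 + 0.6·0.5.

-6.2 2.25 -4.7 0.2
-7.35 -14.95 0.45 3.2
-4.15 1.8 -7 -9.85
-2.4 -8.1 -2.4 -0.45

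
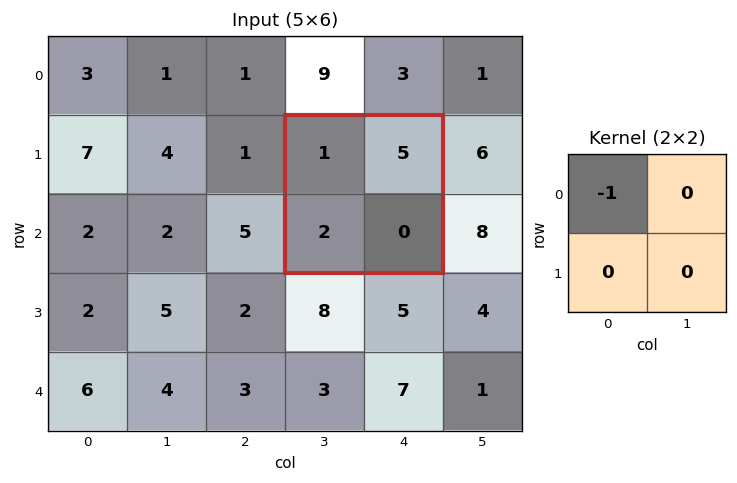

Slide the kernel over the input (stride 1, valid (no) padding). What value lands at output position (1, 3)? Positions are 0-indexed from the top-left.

The receptive field on the input at this output position is [1 5 / 2 0]. Elementwise product with the kernel and sum: 1·-1.

-1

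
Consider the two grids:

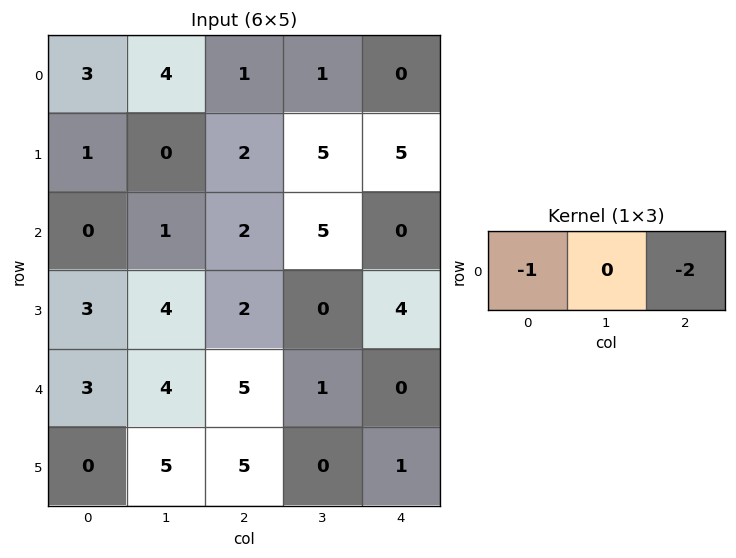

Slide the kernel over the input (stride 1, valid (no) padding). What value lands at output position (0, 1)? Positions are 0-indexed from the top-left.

-6

The receptive field on the input at this output position is [4 1 1]. Elementwise product with the kernel and sum: 4·-1 + 1·-2.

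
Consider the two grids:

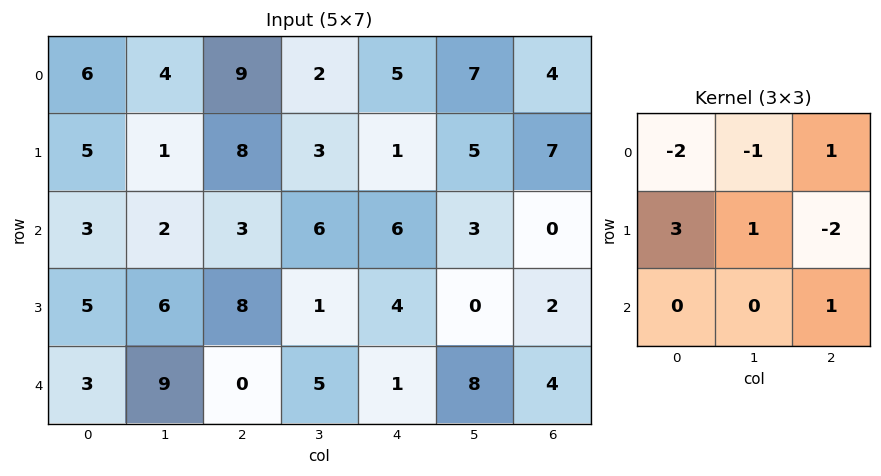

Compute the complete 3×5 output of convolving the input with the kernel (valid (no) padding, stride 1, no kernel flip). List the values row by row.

-4 -4 16 1 -19
10 -9 -11 16 23
0 28 12 0 -3

Output[0,0]: The receptive field on the input at this output position is [6 4 9 / 5 1 8 / 3 2 3]. Elementwise product with the kernel and sum: 6·-2 + 4·-1 + 9·1 + 5·3 + 1·1 + 8·-2 + 3·1.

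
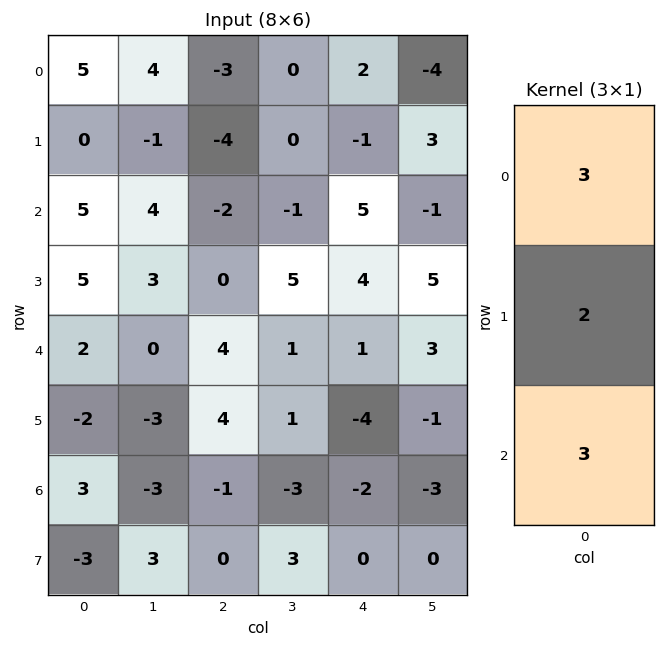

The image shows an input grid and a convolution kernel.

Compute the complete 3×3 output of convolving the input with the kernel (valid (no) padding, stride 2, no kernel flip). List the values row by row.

30 -23 19
31 6 26
11 17 -11

Output[0,0]: The receptive field on the input at this output position is [5 / 0 / 5]. Elementwise product with the kernel and sum: 5·3 + 0·2 + 5·3.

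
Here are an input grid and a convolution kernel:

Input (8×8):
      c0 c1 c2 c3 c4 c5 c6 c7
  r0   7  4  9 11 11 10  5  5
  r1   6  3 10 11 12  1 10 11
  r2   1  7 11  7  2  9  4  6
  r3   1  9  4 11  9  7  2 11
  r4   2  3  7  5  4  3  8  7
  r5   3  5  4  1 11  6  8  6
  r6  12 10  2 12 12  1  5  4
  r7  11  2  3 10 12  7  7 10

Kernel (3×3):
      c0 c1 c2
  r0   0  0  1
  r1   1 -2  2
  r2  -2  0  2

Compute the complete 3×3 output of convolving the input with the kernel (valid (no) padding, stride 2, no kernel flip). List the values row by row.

Output[0,0]: The receptive field on the input at this output position is [7 4 9 / 6 3 10 / 1 7 11]. Elementwise product with the kernel and sum: 9·1 + 6·1 + 3·-2 + 10·2 + 1·-2 + 11·2.

49 5 39
12 -4 11
-12 48 9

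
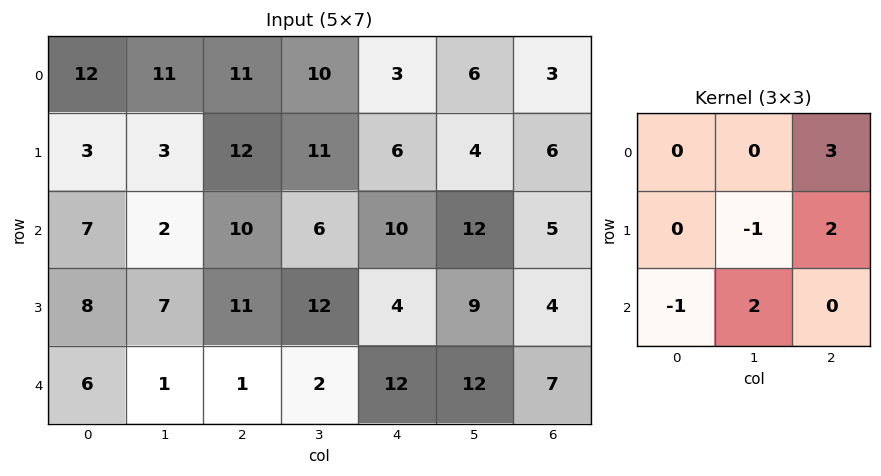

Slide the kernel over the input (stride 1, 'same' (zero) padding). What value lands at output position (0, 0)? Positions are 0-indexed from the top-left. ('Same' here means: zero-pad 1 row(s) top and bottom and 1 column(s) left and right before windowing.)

16

The receptive field on the zero-padded input at this output position is [0 0 0 / 0 12 11 / 0 3 3]. Elementwise product with the kernel and sum: 0·3 + 12·-1 + 11·2 + 0·-1 + 3·2.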